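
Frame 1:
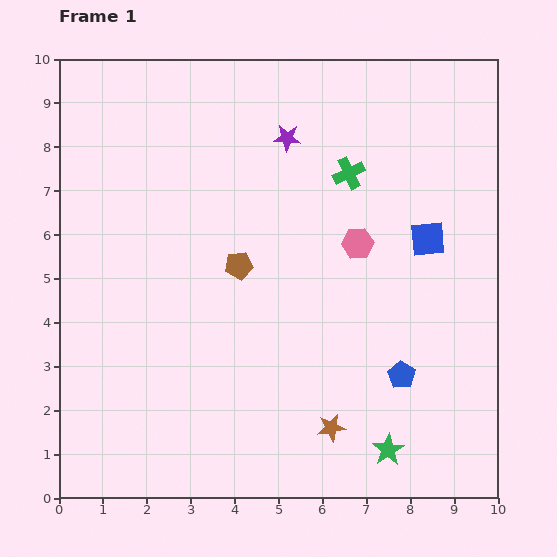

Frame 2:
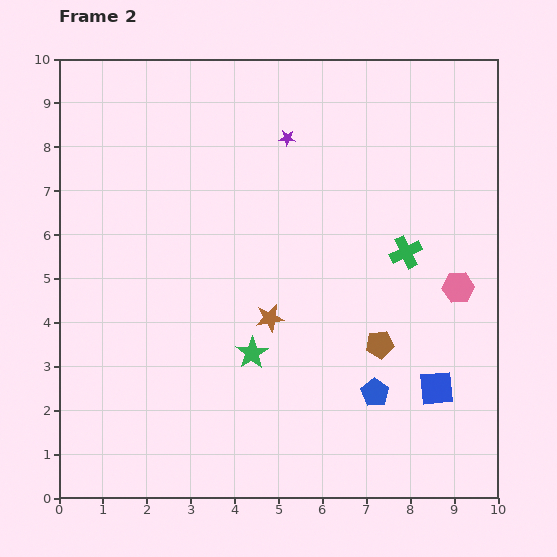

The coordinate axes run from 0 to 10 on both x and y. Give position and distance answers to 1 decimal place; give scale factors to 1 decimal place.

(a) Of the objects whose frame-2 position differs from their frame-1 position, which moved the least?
the blue pentagon

(moved 0.7)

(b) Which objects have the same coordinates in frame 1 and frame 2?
the purple star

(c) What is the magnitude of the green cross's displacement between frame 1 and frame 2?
2.2

The green cross moved from (6.6, 7.4) to (7.9, 5.6), a distance of √(1.3² + 1.8²) ≈ 2.2.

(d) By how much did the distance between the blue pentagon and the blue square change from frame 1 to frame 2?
-1.8

Distance in frame 1: 3.2. Distance in frame 2: 1.4.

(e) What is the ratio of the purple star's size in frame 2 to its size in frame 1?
0.6×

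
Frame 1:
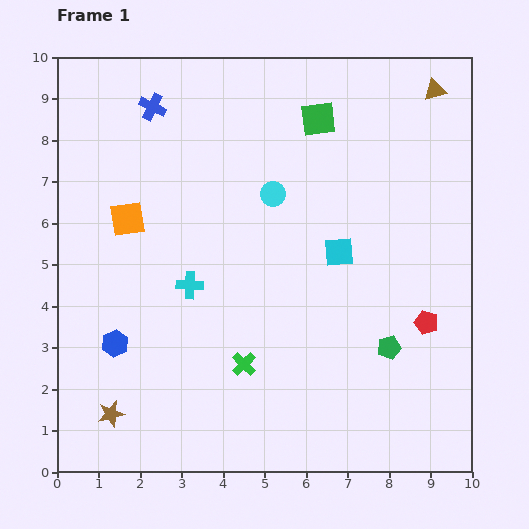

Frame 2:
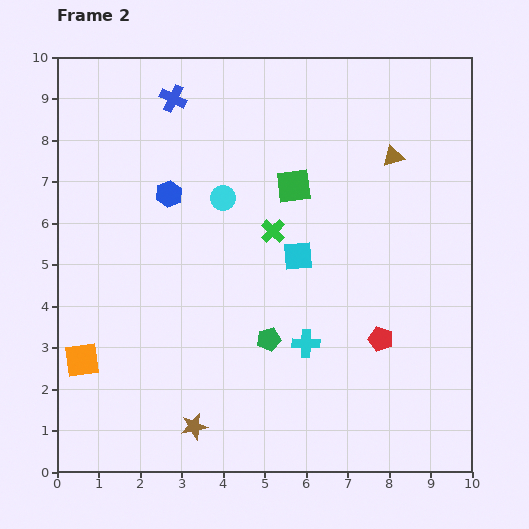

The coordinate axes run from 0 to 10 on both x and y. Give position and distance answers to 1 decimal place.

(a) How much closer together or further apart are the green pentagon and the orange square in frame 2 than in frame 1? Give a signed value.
-2.5

Distance in frame 1: 7.0. Distance in frame 2: 4.5.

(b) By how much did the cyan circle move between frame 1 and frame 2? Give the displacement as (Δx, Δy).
(-1.2, -0.1)

The cyan circle was at (5.2, 6.7) in frame 1 and (4.0, 6.6) in frame 2.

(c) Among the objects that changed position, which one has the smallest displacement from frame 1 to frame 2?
the blue cross

(moved 0.5)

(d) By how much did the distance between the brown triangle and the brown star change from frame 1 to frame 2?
-2.9

Distance in frame 1: 11.0. Distance in frame 2: 8.1.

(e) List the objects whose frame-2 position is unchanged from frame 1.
none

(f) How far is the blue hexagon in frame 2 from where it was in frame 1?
3.8

The blue hexagon moved from (1.4, 3.1) to (2.7, 6.7), a distance of √(1.3² + 3.6²) ≈ 3.8.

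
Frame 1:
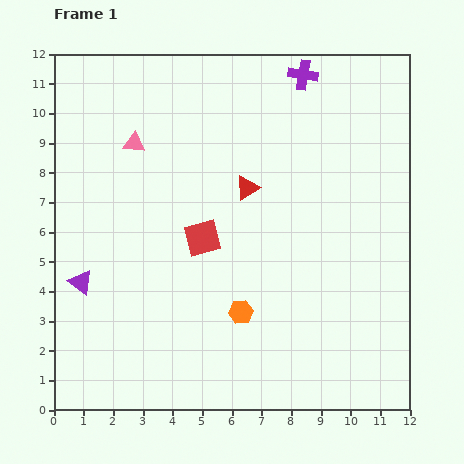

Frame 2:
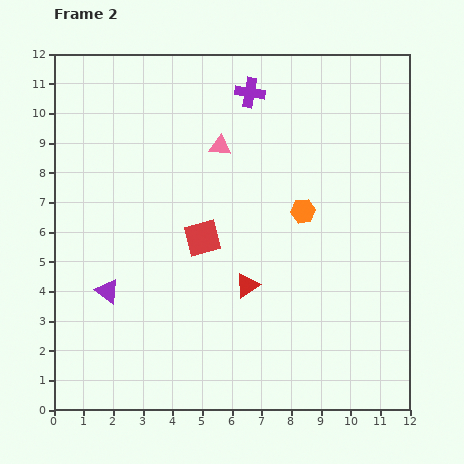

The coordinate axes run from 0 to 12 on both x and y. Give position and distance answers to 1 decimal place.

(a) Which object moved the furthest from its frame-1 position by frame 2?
the orange hexagon

(moved 4.0; next 3.3)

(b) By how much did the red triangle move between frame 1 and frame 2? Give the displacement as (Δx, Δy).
(0.0, -3.3)

The red triangle was at (6.5, 7.5) in frame 1 and (6.5, 4.2) in frame 2.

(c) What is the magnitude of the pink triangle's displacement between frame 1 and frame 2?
2.9

The pink triangle moved from (2.7, 9.0) to (5.6, 8.9), a distance of √(2.9² + 0.1²) ≈ 2.9.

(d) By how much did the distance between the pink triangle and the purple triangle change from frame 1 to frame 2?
+1.2

Distance in frame 1: 5.0. Distance in frame 2: 6.2.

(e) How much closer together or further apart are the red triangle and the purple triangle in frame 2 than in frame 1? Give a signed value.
-1.7

Distance in frame 1: 6.4. Distance in frame 2: 4.7.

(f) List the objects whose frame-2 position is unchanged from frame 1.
the red square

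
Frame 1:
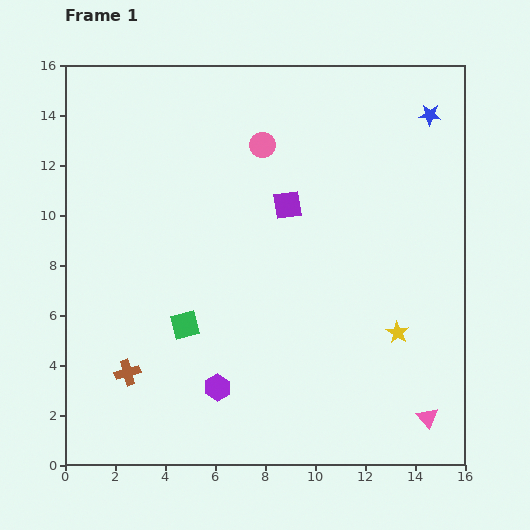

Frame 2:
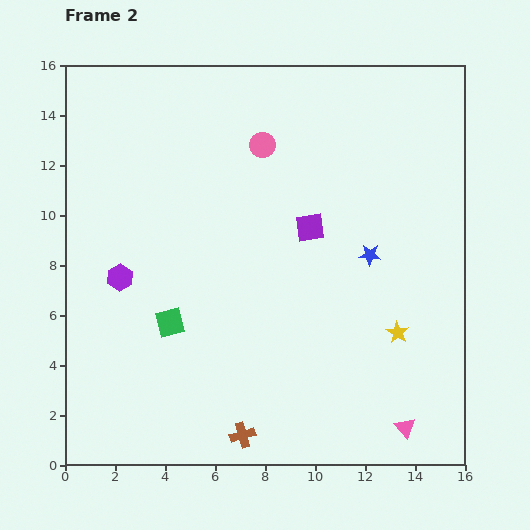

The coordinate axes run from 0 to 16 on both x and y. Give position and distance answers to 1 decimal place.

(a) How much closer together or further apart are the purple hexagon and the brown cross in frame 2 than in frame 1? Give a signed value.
+4.4

Distance in frame 1: 3.6. Distance in frame 2: 8.0.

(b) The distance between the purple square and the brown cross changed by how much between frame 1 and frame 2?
-0.6

Distance in frame 1: 9.3. Distance in frame 2: 8.7.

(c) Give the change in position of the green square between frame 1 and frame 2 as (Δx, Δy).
(-0.6, 0.1)

The green square was at (4.8, 5.6) in frame 1 and (4.2, 5.7) in frame 2.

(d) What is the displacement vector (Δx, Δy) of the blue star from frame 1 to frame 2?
(-2.4, -5.6)

The blue star was at (14.6, 14.0) in frame 1 and (12.2, 8.4) in frame 2.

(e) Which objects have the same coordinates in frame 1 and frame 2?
the pink circle, the yellow star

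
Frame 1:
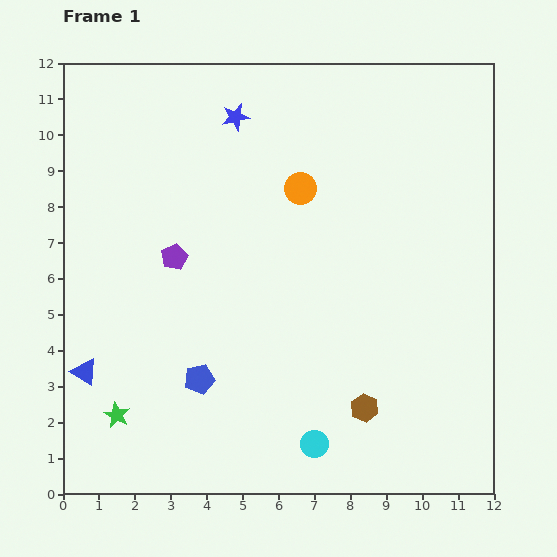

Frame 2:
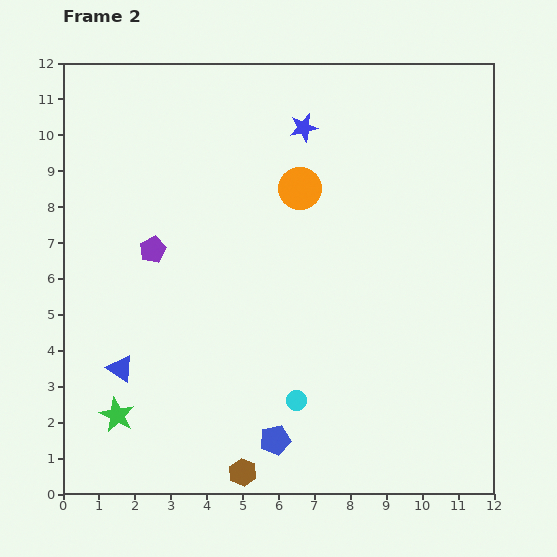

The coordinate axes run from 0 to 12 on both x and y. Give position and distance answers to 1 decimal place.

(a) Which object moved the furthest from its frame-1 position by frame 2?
the brown hexagon

(moved 3.8; next 2.7)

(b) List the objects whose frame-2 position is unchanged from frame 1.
the green star, the orange circle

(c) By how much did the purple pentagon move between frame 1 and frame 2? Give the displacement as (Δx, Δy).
(-0.6, 0.2)

The purple pentagon was at (3.1, 6.6) in frame 1 and (2.5, 6.8) in frame 2.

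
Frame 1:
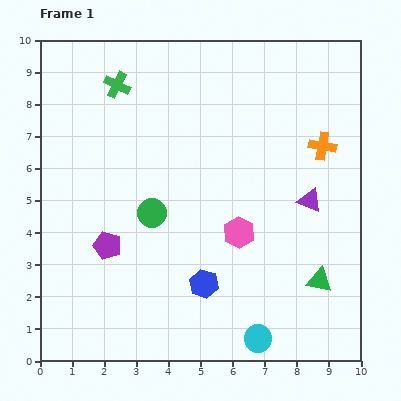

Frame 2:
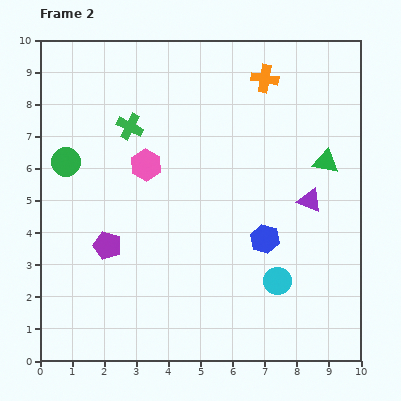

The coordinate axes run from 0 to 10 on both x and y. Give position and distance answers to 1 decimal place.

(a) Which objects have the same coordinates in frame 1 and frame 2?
the purple triangle, the purple pentagon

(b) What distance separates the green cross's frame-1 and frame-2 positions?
1.4

The green cross moved from (2.4, 8.6) to (2.8, 7.3), a distance of √(0.4² + 1.3²) ≈ 1.4.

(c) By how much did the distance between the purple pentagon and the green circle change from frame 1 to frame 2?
+1.2

Distance in frame 1: 1.7. Distance in frame 2: 2.9.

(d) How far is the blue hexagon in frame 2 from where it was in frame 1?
2.4

The blue hexagon moved from (5.1, 2.4) to (7.0, 3.8), a distance of √(1.9² + 1.4²) ≈ 2.4.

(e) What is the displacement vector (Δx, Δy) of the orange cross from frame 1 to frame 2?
(-1.8, 2.1)

The orange cross was at (8.8, 6.7) in frame 1 and (7.0, 8.8) in frame 2.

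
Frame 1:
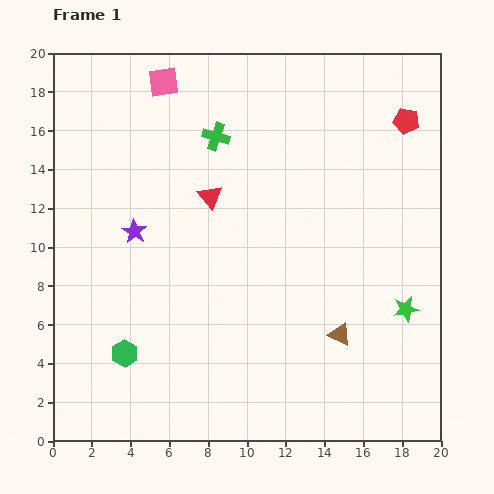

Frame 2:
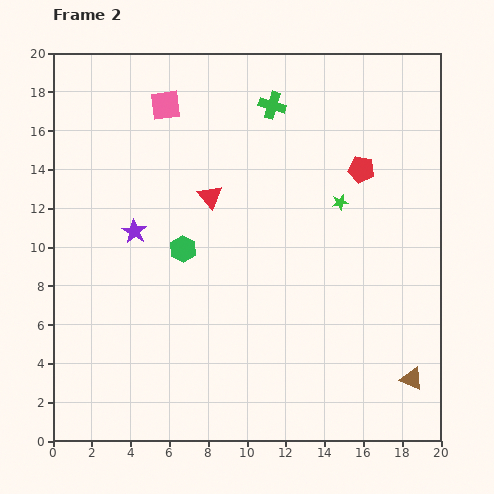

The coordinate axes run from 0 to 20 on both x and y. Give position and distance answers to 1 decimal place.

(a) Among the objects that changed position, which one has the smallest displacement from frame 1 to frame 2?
the pink square

(moved 1.2)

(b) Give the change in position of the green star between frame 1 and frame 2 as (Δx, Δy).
(-3.4, 5.5)

The green star was at (18.2, 6.8) in frame 1 and (14.8, 12.3) in frame 2.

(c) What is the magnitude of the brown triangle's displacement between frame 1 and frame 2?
4.4

The brown triangle moved from (14.8, 5.5) to (18.5, 3.2), a distance of √(3.7² + 2.3²) ≈ 4.4.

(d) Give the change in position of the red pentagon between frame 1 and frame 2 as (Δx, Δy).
(-2.3, -2.5)

The red pentagon was at (18.2, 16.5) in frame 1 and (15.9, 14.0) in frame 2.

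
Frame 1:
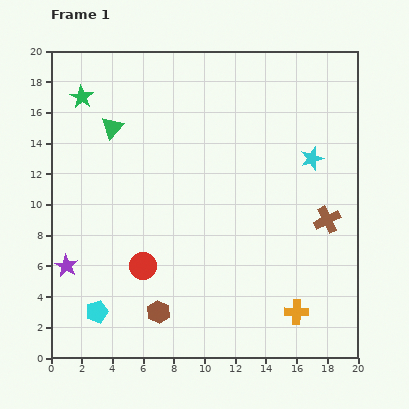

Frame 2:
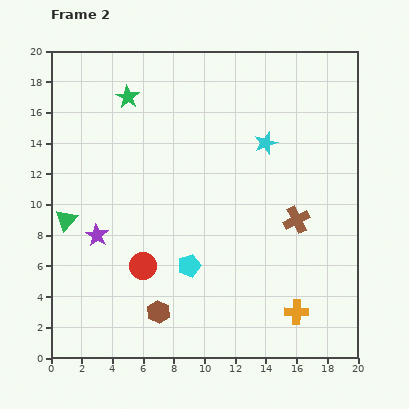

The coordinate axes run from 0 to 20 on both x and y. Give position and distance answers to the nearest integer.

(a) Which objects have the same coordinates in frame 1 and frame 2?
the orange cross, the brown hexagon, the red circle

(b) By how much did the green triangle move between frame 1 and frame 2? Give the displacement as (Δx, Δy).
(-3, -6)

The green triangle was at (4, 15) in frame 1 and (1, 9) in frame 2.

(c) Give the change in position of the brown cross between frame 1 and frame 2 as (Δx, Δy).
(-2, 0)

The brown cross was at (18, 9) in frame 1 and (16, 9) in frame 2.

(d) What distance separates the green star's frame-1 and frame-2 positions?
3

The green star moved from (2, 17) to (5, 17), a distance of √(3² + 0²) ≈ 3.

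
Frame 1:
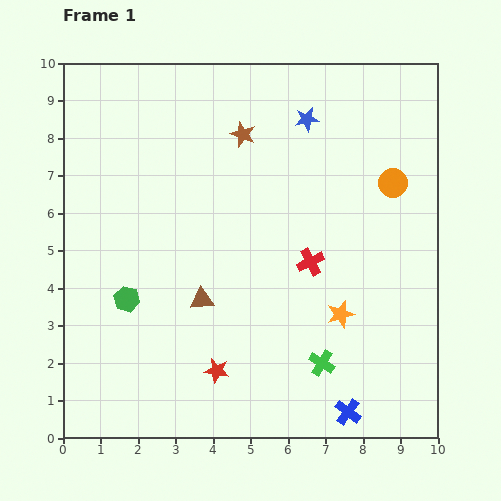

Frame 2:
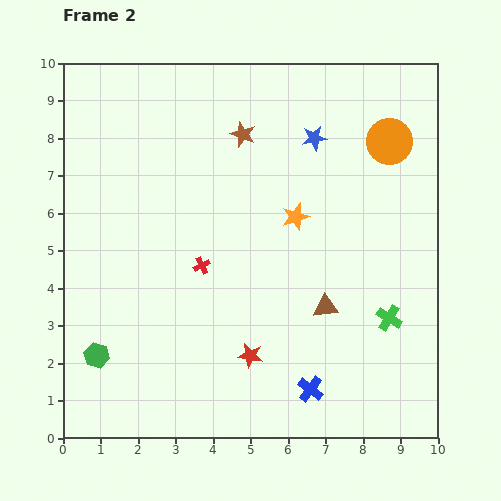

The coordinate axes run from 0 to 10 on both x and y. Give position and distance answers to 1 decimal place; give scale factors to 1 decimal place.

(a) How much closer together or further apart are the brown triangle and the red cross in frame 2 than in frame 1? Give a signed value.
+0.4

Distance in frame 1: 3.1. Distance in frame 2: 3.5.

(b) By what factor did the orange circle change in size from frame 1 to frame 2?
1.6×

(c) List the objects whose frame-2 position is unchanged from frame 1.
the brown star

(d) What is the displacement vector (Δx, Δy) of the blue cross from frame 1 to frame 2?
(-1.0, 0.6)

The blue cross was at (7.6, 0.7) in frame 1 and (6.6, 1.3) in frame 2.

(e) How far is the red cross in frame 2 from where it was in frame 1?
2.9

The red cross moved from (6.6, 4.7) to (3.7, 4.6), a distance of √(2.9² + 0.1²) ≈ 2.9.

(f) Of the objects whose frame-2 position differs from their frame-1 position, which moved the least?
the blue star

(moved 0.5)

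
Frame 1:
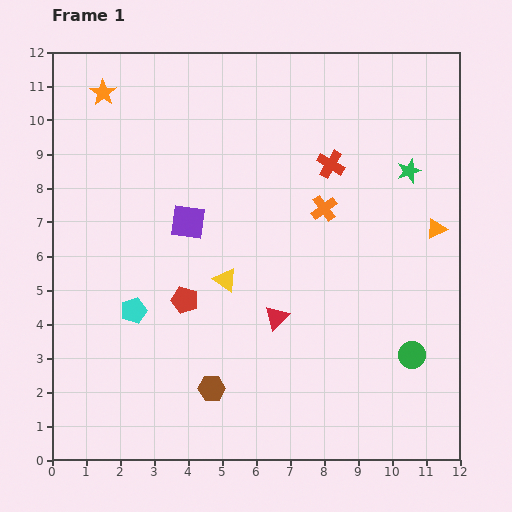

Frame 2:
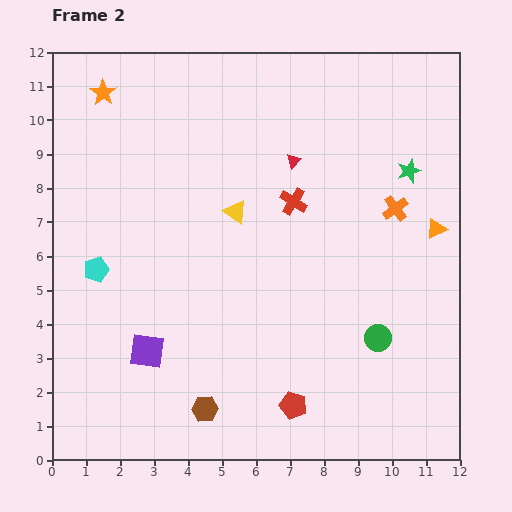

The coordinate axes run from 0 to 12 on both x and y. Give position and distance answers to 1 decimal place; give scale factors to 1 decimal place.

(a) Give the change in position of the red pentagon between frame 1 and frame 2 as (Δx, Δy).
(3.2, -3.1)

The red pentagon was at (3.9, 4.7) in frame 1 and (7.1, 1.6) in frame 2.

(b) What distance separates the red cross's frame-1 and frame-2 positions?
1.6

The red cross moved from (8.2, 8.7) to (7.1, 7.6), a distance of √(1.1² + 1.1²) ≈ 1.6.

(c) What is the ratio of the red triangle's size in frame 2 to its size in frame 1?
0.6×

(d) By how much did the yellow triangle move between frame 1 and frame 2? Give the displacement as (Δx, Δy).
(0.3, 2.0)

The yellow triangle was at (5.1, 5.3) in frame 1 and (5.4, 7.3) in frame 2.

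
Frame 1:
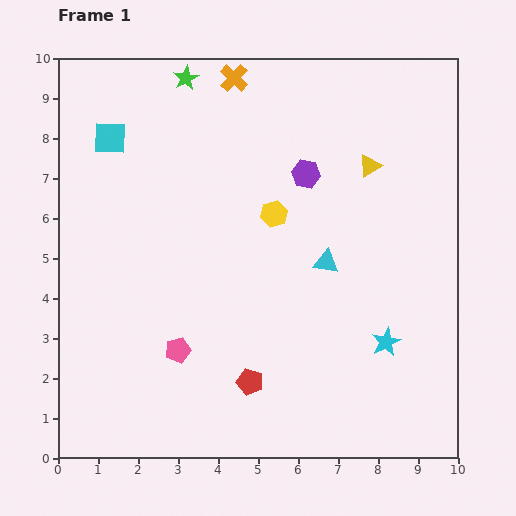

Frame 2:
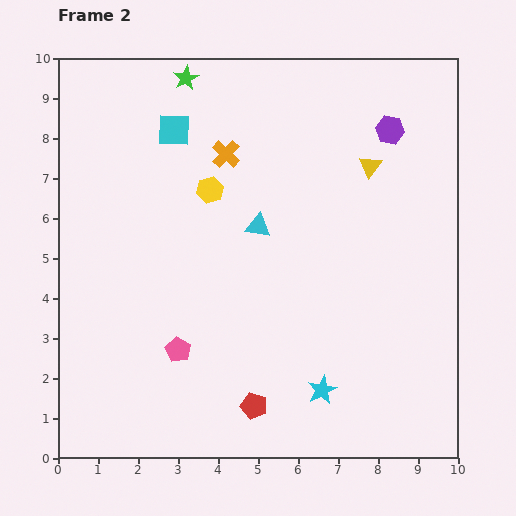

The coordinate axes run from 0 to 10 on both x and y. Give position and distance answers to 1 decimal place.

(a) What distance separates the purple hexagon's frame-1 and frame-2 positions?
2.4

The purple hexagon moved from (6.2, 7.1) to (8.3, 8.2), a distance of √(2.1² + 1.1²) ≈ 2.4.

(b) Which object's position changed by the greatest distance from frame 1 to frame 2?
the purple hexagon

(moved 2.4; next 2.0)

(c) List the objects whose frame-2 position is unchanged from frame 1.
the pink pentagon, the green star, the yellow triangle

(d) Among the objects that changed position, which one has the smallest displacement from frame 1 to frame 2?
the red pentagon

(moved 0.6)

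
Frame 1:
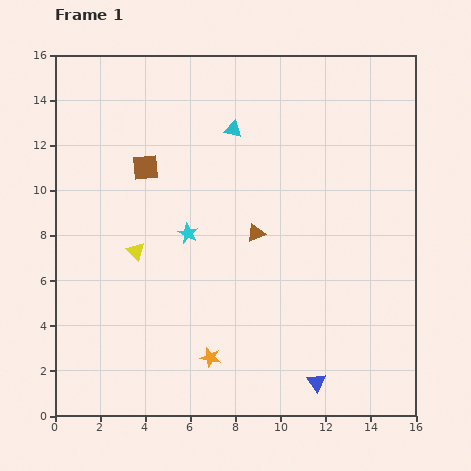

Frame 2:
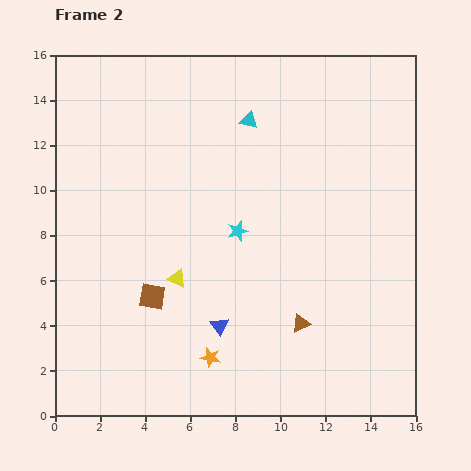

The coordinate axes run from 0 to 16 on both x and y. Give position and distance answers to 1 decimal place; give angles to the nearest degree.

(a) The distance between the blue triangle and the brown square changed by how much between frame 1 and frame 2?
-8.9

Distance in frame 1: 12.2. Distance in frame 2: 3.3.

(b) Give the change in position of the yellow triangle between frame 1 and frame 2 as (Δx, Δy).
(1.8, -1.2)

The yellow triangle was at (3.6, 7.3) in frame 1 and (5.4, 6.1) in frame 2.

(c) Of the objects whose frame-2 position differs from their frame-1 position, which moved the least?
the cyan triangle

(moved 0.8)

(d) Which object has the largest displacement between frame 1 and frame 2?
the brown square

(moved 5.7; next 5.0)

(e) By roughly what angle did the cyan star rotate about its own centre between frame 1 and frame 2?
28° clockwise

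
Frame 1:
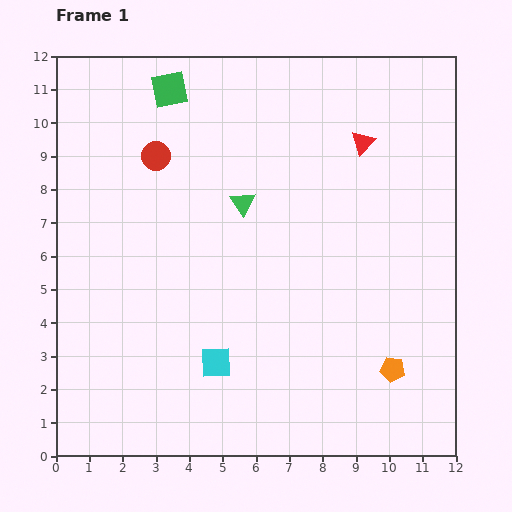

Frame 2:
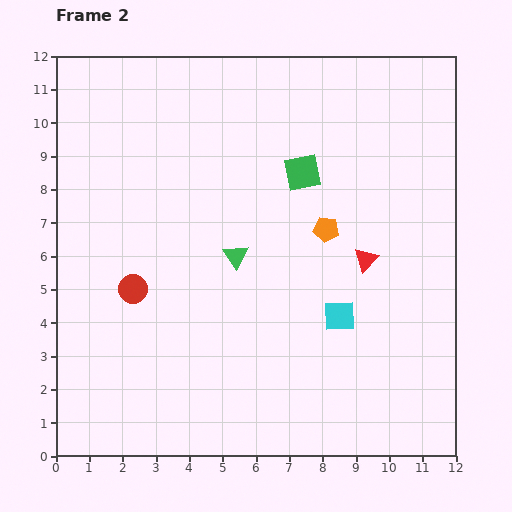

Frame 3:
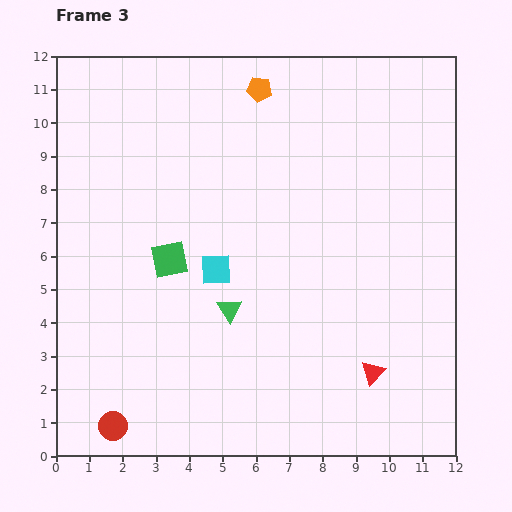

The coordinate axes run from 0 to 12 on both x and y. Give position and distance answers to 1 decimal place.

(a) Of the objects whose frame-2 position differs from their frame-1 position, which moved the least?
the green triangle

(moved 1.6)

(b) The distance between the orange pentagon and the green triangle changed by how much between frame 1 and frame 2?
-3.9

Distance in frame 1: 6.7. Distance in frame 2: 2.8.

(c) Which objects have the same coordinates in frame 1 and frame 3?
none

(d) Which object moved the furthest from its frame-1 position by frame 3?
the orange pentagon

(moved 9.3; next 8.2)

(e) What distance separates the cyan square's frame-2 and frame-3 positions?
4.0

The cyan square moved from (8.5, 4.2) to (4.8, 5.6), a distance of √(3.7² + 1.4²) ≈ 4.0.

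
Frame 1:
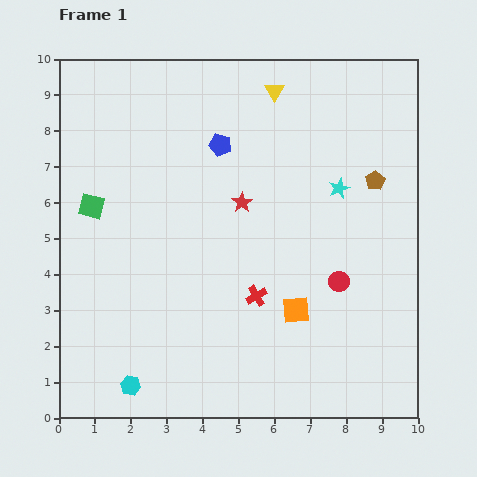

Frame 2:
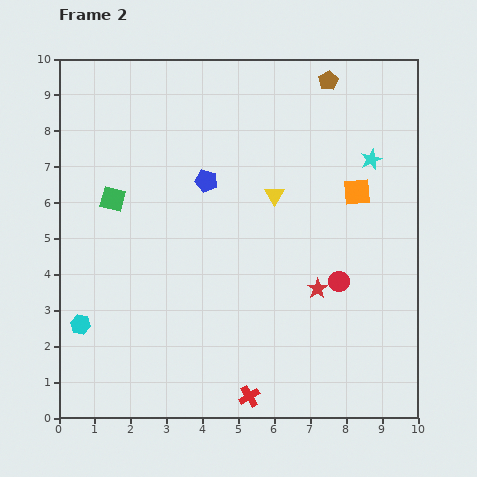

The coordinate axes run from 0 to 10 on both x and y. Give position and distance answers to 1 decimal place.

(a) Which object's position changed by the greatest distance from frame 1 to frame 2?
the orange square

(moved 3.7; next 3.2)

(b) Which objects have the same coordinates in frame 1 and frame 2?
the red circle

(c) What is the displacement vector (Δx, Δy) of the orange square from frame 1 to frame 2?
(1.7, 3.3)

The orange square was at (6.6, 3.0) in frame 1 and (8.3, 6.3) in frame 2.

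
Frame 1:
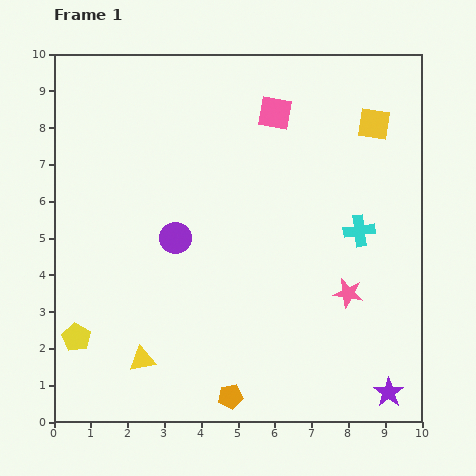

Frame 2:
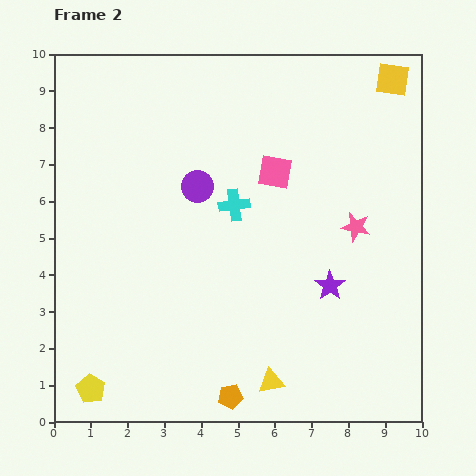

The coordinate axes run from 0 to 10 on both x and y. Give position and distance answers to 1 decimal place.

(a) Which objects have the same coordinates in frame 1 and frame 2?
the orange pentagon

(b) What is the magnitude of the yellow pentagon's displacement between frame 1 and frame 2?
1.5

The yellow pentagon moved from (0.6, 2.3) to (1.0, 0.9), a distance of √(0.4² + 1.4²) ≈ 1.5.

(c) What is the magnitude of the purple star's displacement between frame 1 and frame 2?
3.3

The purple star moved from (9.1, 0.8) to (7.5, 3.7), a distance of √(1.6² + 2.9²) ≈ 3.3.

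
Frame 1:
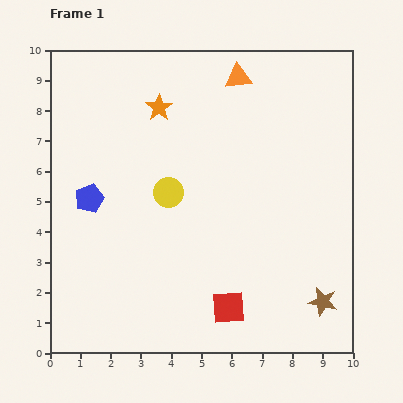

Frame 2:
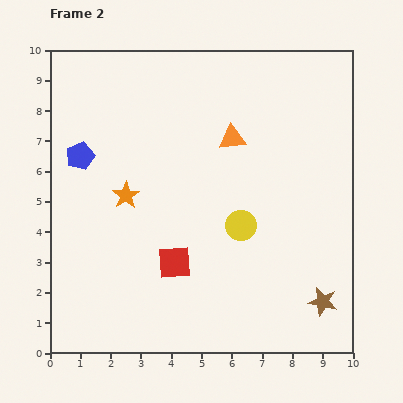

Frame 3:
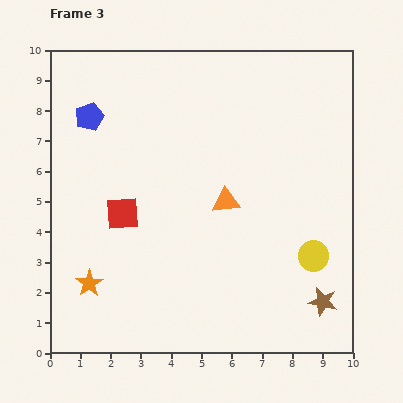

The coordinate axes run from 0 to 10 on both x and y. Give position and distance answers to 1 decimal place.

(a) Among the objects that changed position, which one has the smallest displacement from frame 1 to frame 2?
the blue pentagon

(moved 1.4)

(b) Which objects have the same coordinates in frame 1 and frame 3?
the brown star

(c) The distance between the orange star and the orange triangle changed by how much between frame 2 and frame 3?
+1.2

Distance in frame 2: 4.0. Distance in frame 3: 5.2.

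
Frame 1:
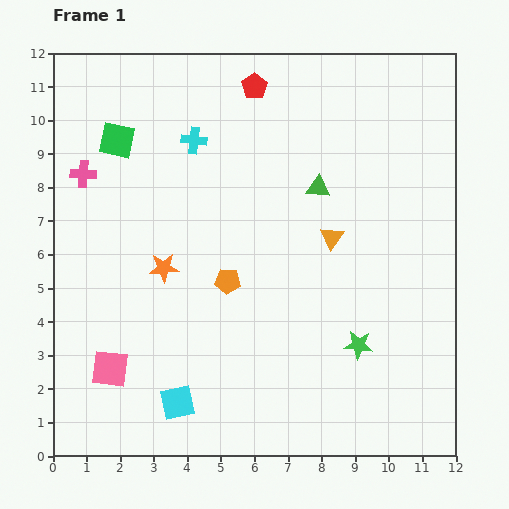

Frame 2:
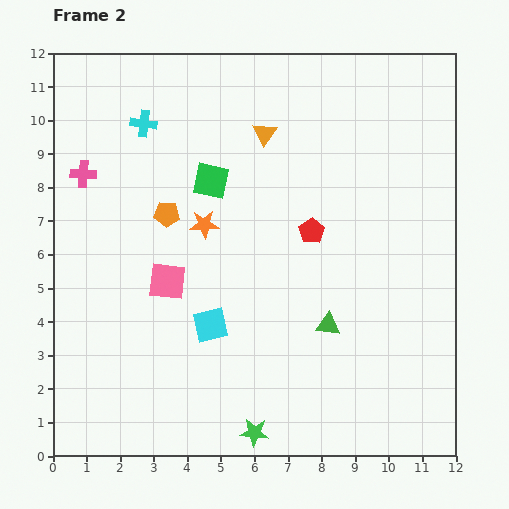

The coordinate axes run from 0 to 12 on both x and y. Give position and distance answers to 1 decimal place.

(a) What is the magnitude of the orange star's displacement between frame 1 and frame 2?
1.8

The orange star moved from (3.3, 5.6) to (4.5, 6.9), a distance of √(1.2² + 1.3²) ≈ 1.8.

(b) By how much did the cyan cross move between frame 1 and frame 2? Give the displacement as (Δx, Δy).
(-1.5, 0.5)

The cyan cross was at (4.2, 9.4) in frame 1 and (2.7, 9.9) in frame 2.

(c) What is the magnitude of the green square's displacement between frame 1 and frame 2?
3.0

The green square moved from (1.9, 9.4) to (4.7, 8.2), a distance of √(2.8² + 1.2²) ≈ 3.0.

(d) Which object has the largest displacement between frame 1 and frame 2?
the red pentagon

(moved 4.6; next 4.1)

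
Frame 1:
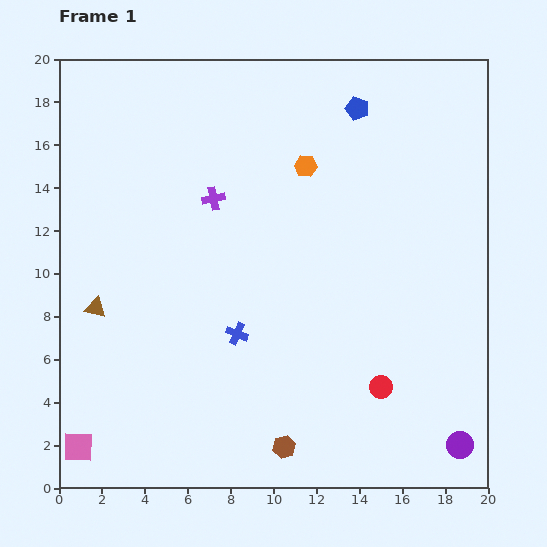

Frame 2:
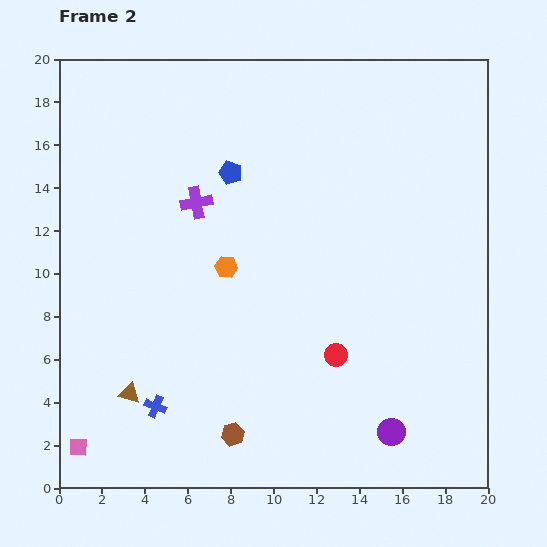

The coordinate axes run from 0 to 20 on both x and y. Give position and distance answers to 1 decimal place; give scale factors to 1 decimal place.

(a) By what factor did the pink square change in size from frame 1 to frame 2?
0.6×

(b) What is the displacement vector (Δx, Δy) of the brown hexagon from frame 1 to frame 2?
(-2.4, 0.6)

The brown hexagon was at (10.5, 1.9) in frame 1 and (8.1, 2.5) in frame 2.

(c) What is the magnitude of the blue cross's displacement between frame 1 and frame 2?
5.1

The blue cross moved from (8.3, 7.2) to (4.5, 3.8), a distance of √(3.8² + 3.4²) ≈ 5.1.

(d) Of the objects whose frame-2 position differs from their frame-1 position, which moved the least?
the purple cross

(moved 0.8)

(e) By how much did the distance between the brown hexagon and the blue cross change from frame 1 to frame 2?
-1.9

Distance in frame 1: 5.7. Distance in frame 2: 3.8.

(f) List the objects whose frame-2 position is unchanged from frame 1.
the pink square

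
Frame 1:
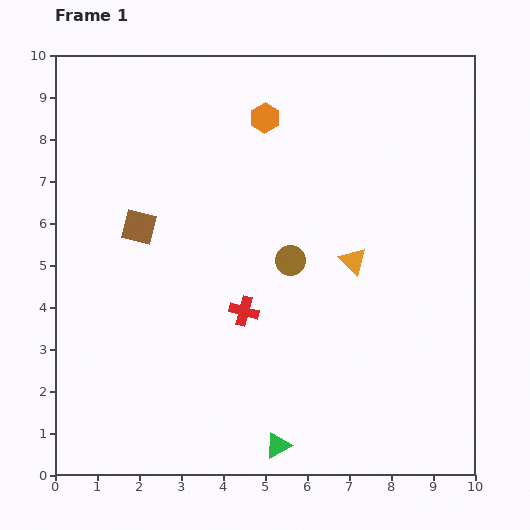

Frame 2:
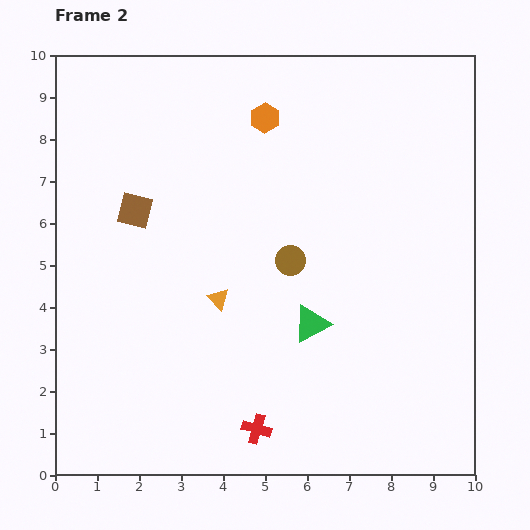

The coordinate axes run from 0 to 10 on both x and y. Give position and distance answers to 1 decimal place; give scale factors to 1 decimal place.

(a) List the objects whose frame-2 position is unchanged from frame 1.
the orange hexagon, the brown circle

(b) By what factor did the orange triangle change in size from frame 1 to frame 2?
0.8×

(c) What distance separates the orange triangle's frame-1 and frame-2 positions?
3.3

The orange triangle moved from (7.1, 5.1) to (3.9, 4.2), a distance of √(3.2² + 0.9²) ≈ 3.3.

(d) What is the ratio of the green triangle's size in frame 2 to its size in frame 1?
1.4×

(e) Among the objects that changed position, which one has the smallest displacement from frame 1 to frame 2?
the brown square

(moved 0.4)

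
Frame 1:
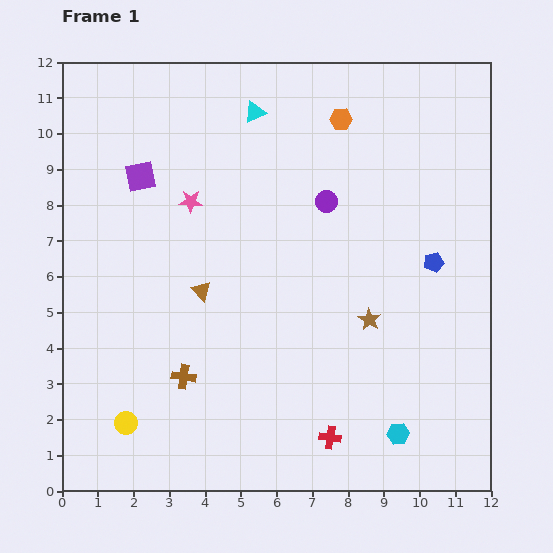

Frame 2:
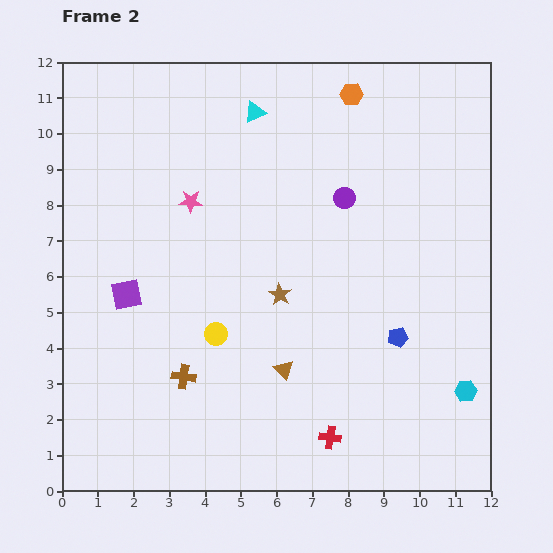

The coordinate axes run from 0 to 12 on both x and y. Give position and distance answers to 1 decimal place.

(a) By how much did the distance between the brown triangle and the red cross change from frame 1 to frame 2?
-3.2

Distance in frame 1: 5.5. Distance in frame 2: 2.3.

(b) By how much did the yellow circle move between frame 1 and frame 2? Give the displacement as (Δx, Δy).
(2.5, 2.5)

The yellow circle was at (1.8, 1.9) in frame 1 and (4.3, 4.4) in frame 2.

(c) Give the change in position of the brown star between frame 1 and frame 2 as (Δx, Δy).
(-2.5, 0.7)

The brown star was at (8.6, 4.8) in frame 1 and (6.1, 5.5) in frame 2.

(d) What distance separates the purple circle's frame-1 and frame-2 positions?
0.5

The purple circle moved from (7.4, 8.1) to (7.9, 8.2), a distance of √(0.5² + 0.1²) ≈ 0.5.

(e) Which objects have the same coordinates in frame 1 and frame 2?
the red cross, the brown cross, the pink star, the cyan triangle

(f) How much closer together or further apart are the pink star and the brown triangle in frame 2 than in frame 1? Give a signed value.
+2.9

Distance in frame 1: 2.5. Distance in frame 2: 5.4.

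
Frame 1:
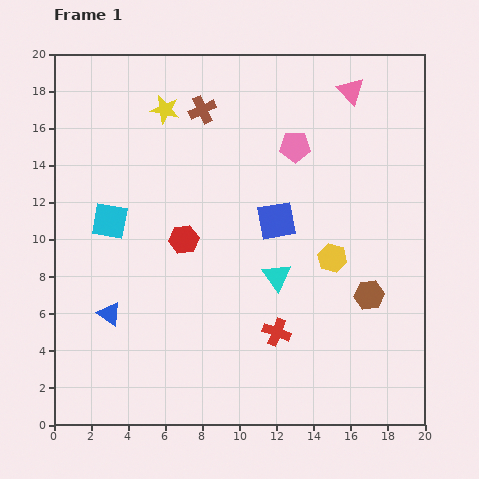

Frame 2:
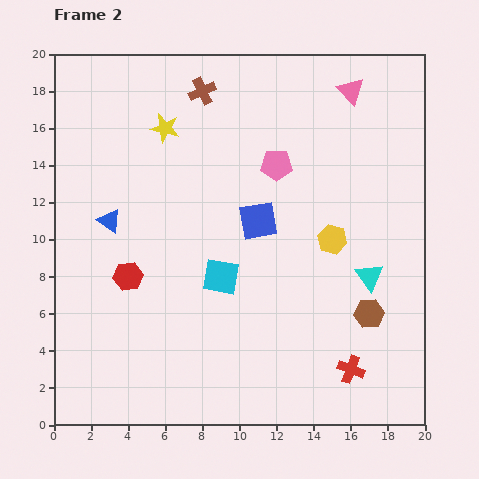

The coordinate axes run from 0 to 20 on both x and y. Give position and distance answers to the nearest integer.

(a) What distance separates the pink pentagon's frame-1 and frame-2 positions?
1

The pink pentagon moved from (13, 15) to (12, 14), a distance of √(1² + 1²) ≈ 1.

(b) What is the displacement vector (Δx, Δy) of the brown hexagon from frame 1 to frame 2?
(0, -1)

The brown hexagon was at (17, 7) in frame 1 and (17, 6) in frame 2.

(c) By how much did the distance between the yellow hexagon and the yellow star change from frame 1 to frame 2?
-1

Distance in frame 1: 12. Distance in frame 2: 11.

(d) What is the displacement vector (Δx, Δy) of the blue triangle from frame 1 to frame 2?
(0, 5)

The blue triangle was at (3, 6) in frame 1 and (3, 11) in frame 2.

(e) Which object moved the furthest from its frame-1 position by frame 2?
the cyan square

(moved 7; next 5)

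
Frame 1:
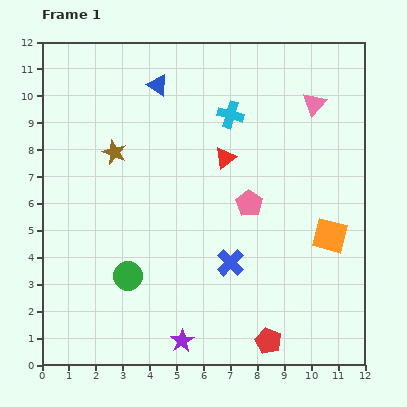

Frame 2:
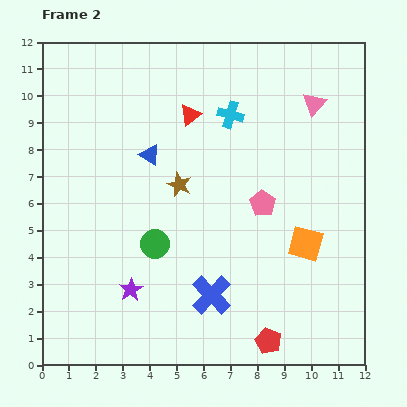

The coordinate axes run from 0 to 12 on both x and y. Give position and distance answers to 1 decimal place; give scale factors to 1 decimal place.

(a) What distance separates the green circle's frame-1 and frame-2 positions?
1.6

The green circle moved from (3.2, 3.3) to (4.2, 4.5), a distance of √(1.0² + 1.2²) ≈ 1.6.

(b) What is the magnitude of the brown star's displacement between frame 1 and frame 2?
2.7

The brown star moved from (2.7, 7.9) to (5.1, 6.7), a distance of √(2.4² + 1.2²) ≈ 2.7.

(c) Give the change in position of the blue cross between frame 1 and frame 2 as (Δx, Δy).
(-0.7, -1.2)

The blue cross was at (7.0, 3.8) in frame 1 and (6.3, 2.6) in frame 2.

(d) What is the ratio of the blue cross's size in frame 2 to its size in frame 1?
1.4×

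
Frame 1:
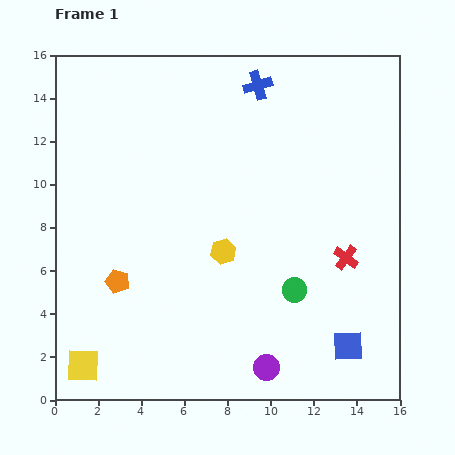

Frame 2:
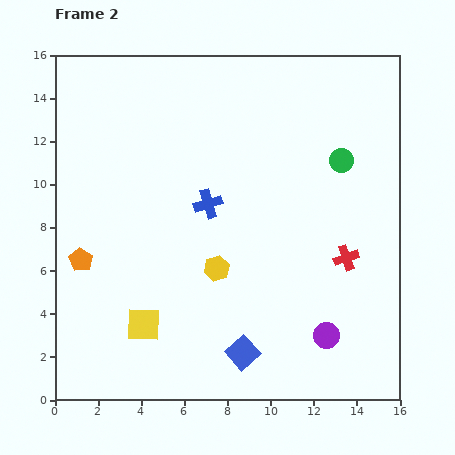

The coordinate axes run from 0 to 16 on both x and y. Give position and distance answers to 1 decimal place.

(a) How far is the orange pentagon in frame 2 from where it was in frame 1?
2.0

The orange pentagon moved from (2.9, 5.5) to (1.2, 6.5), a distance of √(1.7² + 1.0²) ≈ 2.0.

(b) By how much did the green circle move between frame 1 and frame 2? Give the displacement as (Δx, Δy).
(2.2, 6.0)

The green circle was at (11.1, 5.1) in frame 1 and (13.3, 11.1) in frame 2.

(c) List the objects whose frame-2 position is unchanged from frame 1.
the red cross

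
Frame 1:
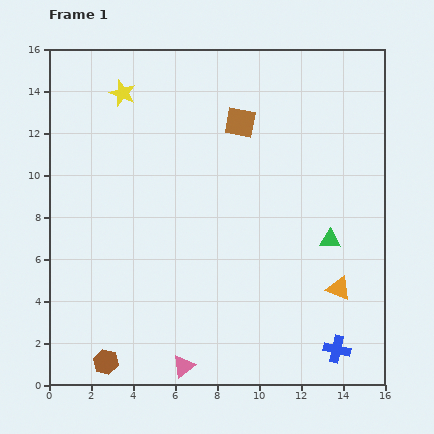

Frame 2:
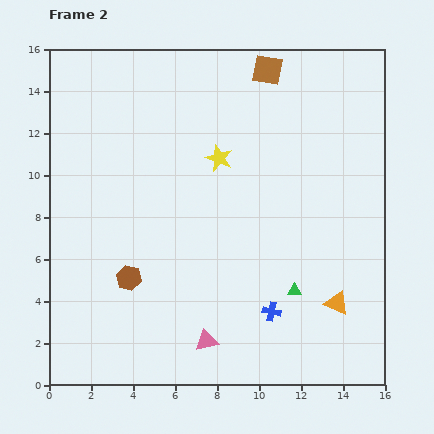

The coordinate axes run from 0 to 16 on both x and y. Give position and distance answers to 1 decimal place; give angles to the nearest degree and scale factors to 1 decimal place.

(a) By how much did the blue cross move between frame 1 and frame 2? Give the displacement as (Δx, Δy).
(-3.1, 1.8)

The blue cross was at (13.7, 1.7) in frame 1 and (10.6, 3.5) in frame 2.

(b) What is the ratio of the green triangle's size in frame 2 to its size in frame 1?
0.6×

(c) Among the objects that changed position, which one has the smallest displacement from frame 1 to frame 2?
the orange triangle

(moved 0.7)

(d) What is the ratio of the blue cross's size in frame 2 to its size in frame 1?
0.7×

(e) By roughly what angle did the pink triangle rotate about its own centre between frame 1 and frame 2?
23° clockwise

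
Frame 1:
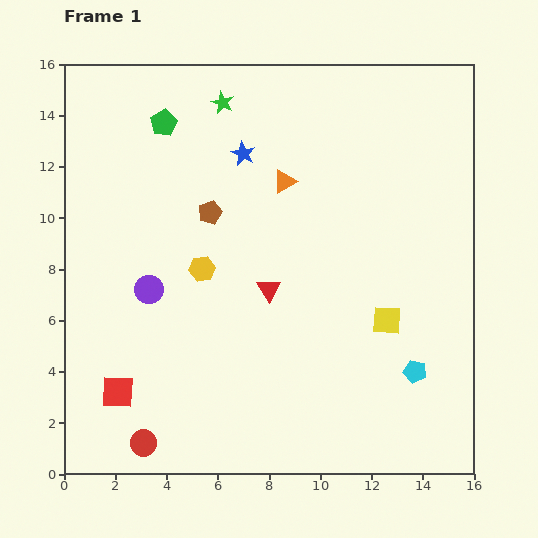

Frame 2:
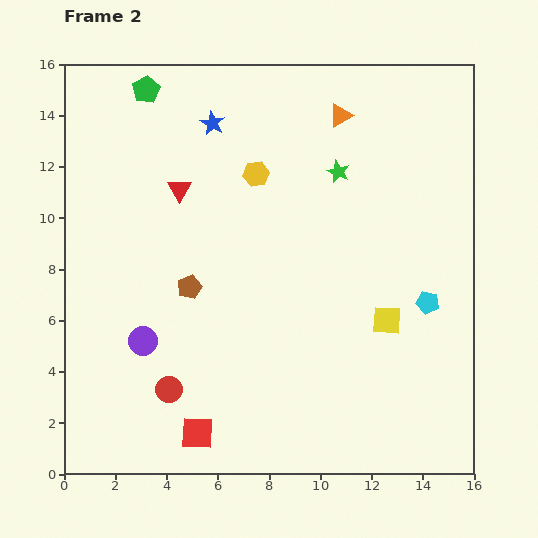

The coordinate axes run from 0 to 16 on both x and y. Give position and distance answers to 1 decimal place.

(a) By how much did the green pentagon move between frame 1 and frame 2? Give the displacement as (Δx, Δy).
(-0.7, 1.3)

The green pentagon was at (3.9, 13.7) in frame 1 and (3.2, 15.0) in frame 2.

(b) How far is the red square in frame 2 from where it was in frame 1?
3.5

The red square moved from (2.1, 3.2) to (5.2, 1.6), a distance of √(3.1² + 1.6²) ≈ 3.5.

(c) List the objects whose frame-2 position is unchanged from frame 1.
the yellow square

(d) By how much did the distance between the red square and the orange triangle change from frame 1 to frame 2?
+3.1

Distance in frame 1: 10.5. Distance in frame 2: 13.6.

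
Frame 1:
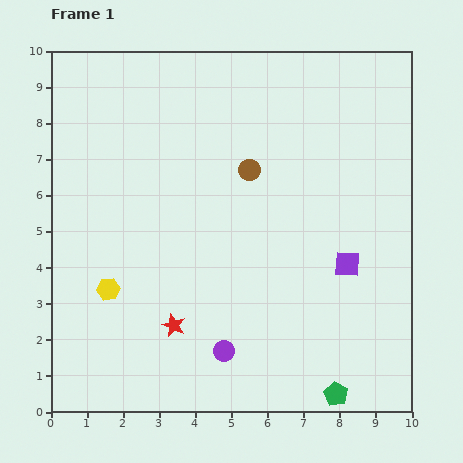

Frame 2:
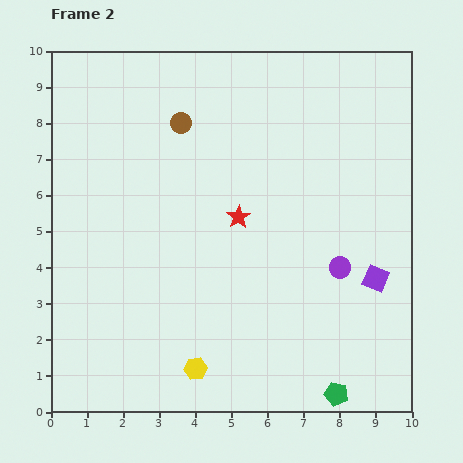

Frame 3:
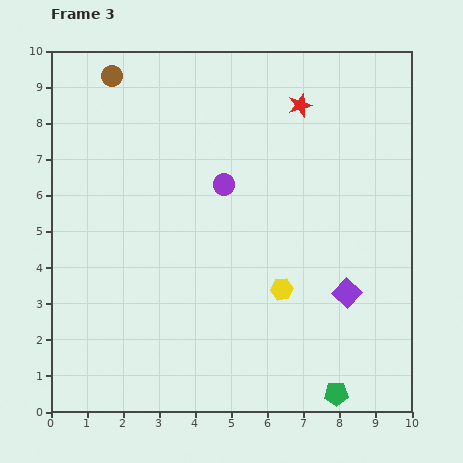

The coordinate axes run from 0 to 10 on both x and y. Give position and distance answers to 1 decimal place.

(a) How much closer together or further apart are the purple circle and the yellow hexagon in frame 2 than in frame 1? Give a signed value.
+1.3

Distance in frame 1: 3.6. Distance in frame 2: 4.9.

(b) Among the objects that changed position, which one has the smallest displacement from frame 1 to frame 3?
the purple square

(moved 0.8)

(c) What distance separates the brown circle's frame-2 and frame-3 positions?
2.3

The brown circle moved from (3.6, 8.0) to (1.7, 9.3), a distance of √(1.9² + 1.3²) ≈ 2.3.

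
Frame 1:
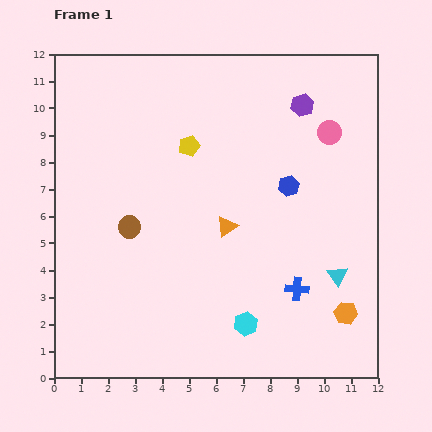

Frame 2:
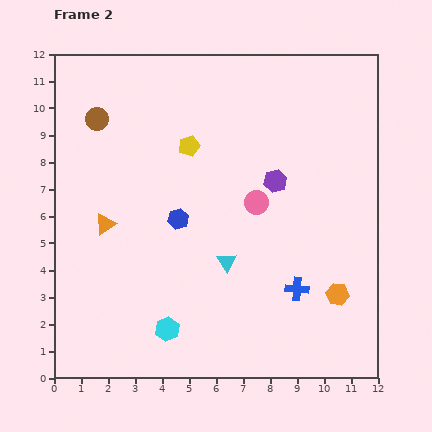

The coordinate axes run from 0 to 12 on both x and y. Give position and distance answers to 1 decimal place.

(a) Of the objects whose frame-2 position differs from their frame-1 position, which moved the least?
the orange hexagon

(moved 0.8)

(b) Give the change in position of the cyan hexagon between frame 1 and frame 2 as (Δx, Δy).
(-2.9, -0.2)

The cyan hexagon was at (7.1, 2.0) in frame 1 and (4.2, 1.8) in frame 2.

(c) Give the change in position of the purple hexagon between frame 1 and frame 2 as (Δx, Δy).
(-1.0, -2.8)

The purple hexagon was at (9.2, 10.1) in frame 1 and (8.2, 7.3) in frame 2.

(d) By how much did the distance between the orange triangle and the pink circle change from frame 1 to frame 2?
+0.5

Distance in frame 1: 5.2. Distance in frame 2: 5.7.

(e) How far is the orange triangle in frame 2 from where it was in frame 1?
4.5

The orange triangle moved from (6.4, 5.6) to (1.9, 5.7), a distance of √(4.5² + 0.1²) ≈ 4.5.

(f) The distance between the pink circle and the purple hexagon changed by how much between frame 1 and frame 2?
-0.3

Distance in frame 1: 1.4. Distance in frame 2: 1.1.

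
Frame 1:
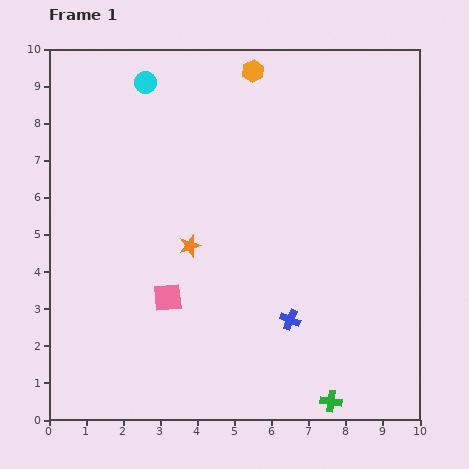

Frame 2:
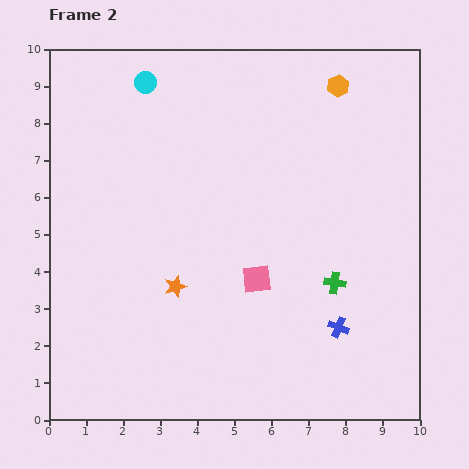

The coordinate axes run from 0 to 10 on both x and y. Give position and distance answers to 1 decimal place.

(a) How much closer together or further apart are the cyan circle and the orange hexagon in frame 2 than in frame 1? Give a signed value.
+2.3

Distance in frame 1: 2.9. Distance in frame 2: 5.2.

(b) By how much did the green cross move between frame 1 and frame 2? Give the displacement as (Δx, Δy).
(0.1, 3.2)

The green cross was at (7.6, 0.5) in frame 1 and (7.7, 3.7) in frame 2.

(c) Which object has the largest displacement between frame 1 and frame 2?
the green cross

(moved 3.2; next 2.5)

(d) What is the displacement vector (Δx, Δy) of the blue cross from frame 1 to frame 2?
(1.3, -0.2)

The blue cross was at (6.5, 2.7) in frame 1 and (7.8, 2.5) in frame 2.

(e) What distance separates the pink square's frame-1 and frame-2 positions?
2.5

The pink square moved from (3.2, 3.3) to (5.6, 3.8), a distance of √(2.4² + 0.5²) ≈ 2.5.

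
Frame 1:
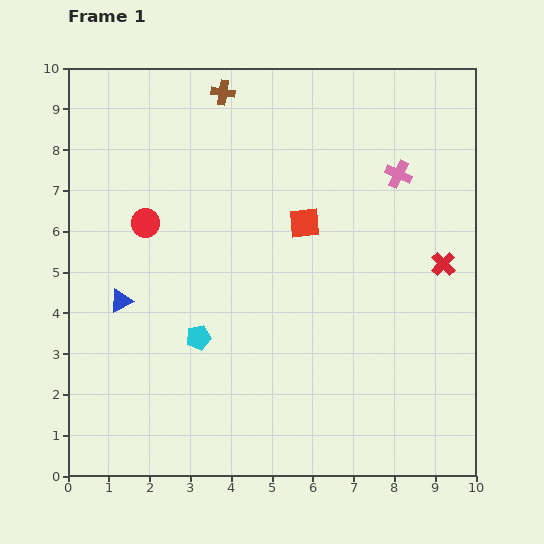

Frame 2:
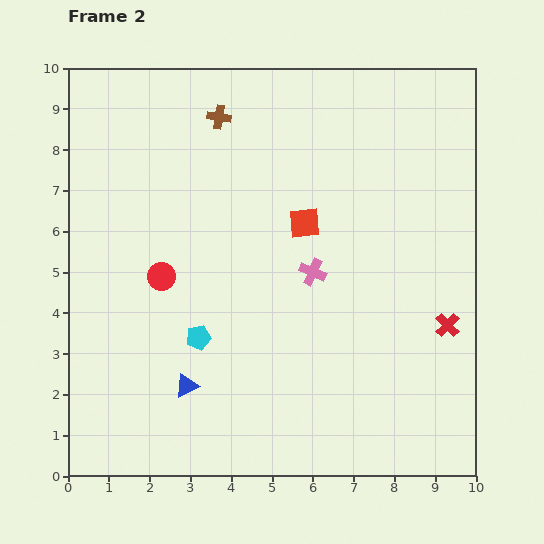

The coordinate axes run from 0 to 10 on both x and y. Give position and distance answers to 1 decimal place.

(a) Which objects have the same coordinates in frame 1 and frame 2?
the cyan pentagon, the red square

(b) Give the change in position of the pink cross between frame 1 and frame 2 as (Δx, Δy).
(-2.1, -2.4)

The pink cross was at (8.1, 7.4) in frame 1 and (6.0, 5.0) in frame 2.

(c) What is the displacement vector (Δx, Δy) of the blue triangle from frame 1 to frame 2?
(1.6, -2.1)

The blue triangle was at (1.3, 4.3) in frame 1 and (2.9, 2.2) in frame 2.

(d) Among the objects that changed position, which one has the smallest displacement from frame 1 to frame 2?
the brown cross

(moved 0.6)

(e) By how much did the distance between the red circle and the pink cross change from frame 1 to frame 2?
-2.6

Distance in frame 1: 6.3. Distance in frame 2: 3.7.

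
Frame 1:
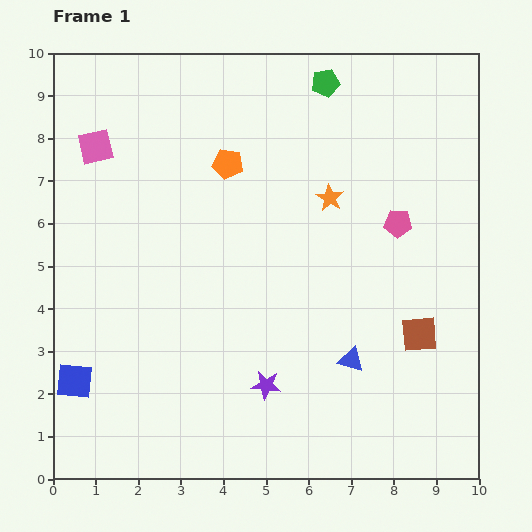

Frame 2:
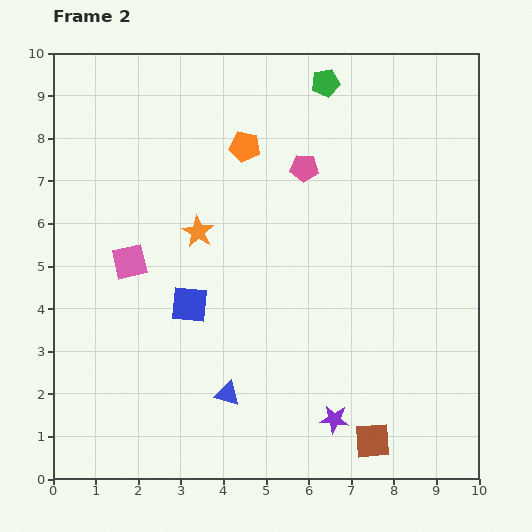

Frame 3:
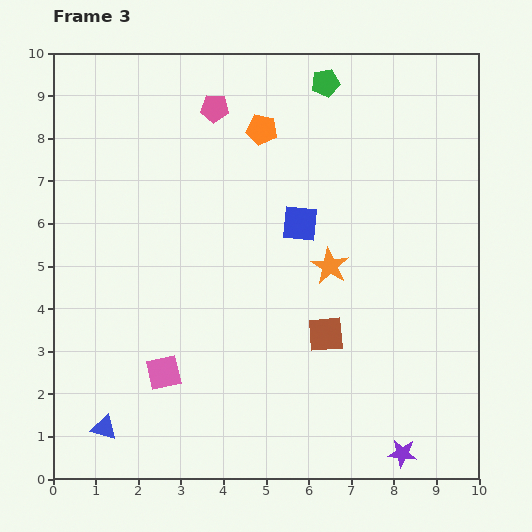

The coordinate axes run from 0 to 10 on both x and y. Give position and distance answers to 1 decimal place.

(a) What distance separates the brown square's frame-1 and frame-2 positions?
2.7

The brown square moved from (8.6, 3.4) to (7.5, 0.9), a distance of √(1.1² + 2.5²) ≈ 2.7.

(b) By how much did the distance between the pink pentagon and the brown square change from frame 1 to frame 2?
+4.0

Distance in frame 1: 2.6. Distance in frame 2: 6.6.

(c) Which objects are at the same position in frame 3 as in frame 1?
the green pentagon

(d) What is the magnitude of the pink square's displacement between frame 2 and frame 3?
2.7

The pink square moved from (1.8, 5.1) to (2.6, 2.5), a distance of √(0.8² + 2.6²) ≈ 2.7.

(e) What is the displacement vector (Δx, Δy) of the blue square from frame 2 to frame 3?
(2.6, 1.9)

The blue square was at (3.2, 4.1) in frame 2 and (5.8, 6.0) in frame 3.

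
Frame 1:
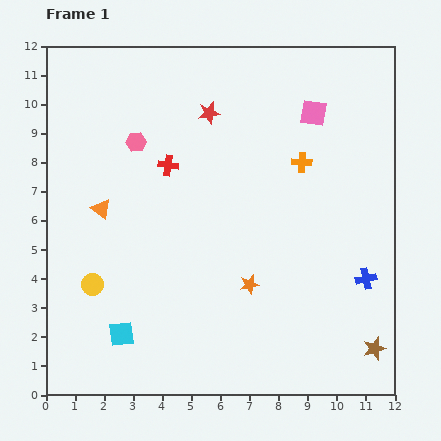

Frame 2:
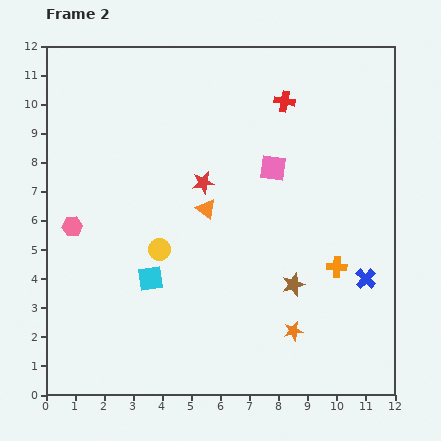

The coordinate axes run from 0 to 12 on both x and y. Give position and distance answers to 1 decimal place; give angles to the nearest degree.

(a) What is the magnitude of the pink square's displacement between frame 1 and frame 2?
2.4

The pink square moved from (9.2, 9.7) to (7.8, 7.8), a distance of √(1.4² + 1.9²) ≈ 2.4.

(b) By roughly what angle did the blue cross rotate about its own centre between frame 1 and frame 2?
34° counter-clockwise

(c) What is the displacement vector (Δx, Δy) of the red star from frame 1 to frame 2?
(-0.2, -2.4)

The red star was at (5.6, 9.7) in frame 1 and (5.4, 7.3) in frame 2.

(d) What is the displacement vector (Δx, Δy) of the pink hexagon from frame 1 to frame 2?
(-2.2, -2.9)

The pink hexagon was at (3.1, 8.7) in frame 1 and (0.9, 5.8) in frame 2.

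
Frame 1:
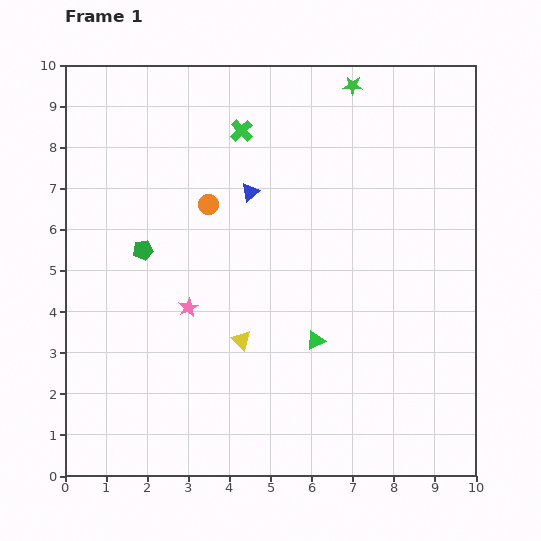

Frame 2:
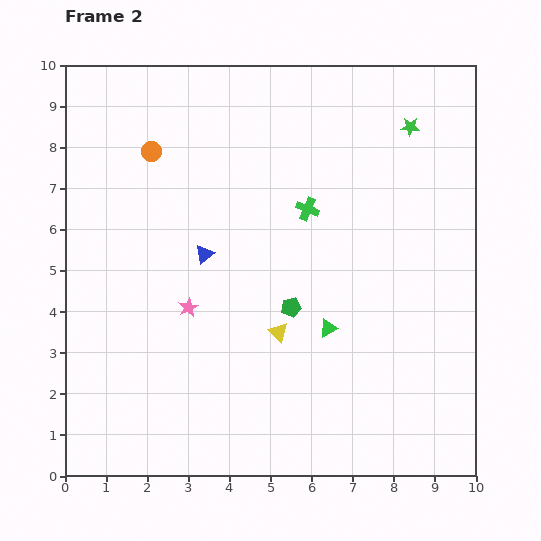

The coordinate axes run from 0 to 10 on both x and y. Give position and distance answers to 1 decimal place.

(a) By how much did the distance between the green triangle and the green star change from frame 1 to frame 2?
-1.0

Distance in frame 1: 6.3. Distance in frame 2: 5.3.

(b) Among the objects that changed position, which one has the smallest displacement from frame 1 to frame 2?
the green triangle

(moved 0.4)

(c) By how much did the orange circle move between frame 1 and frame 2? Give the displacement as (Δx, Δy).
(-1.4, 1.3)

The orange circle was at (3.5, 6.6) in frame 1 and (2.1, 7.9) in frame 2.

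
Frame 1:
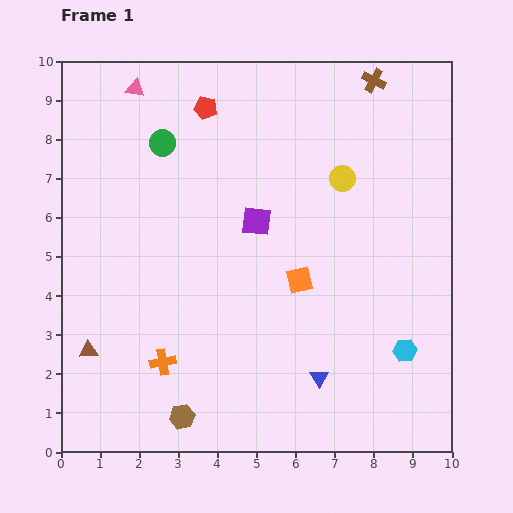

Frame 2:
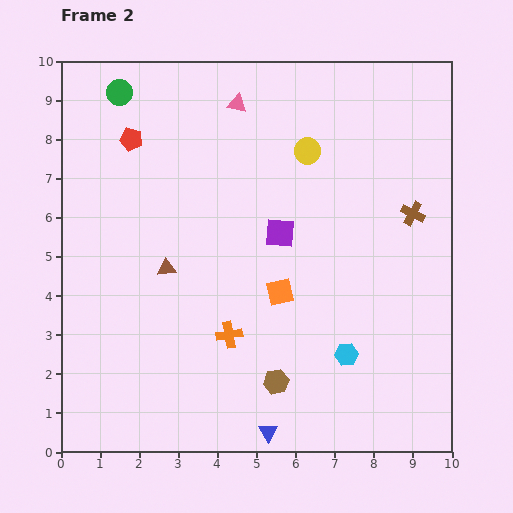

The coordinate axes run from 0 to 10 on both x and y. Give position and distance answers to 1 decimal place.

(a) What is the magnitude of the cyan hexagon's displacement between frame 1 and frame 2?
1.5

The cyan hexagon moved from (8.8, 2.6) to (7.3, 2.5), a distance of √(1.5² + 0.1²) ≈ 1.5.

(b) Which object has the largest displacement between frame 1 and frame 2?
the brown cross

(moved 3.5; next 2.9)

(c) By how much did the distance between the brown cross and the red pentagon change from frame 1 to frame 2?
+3.0

Distance in frame 1: 4.4. Distance in frame 2: 7.4.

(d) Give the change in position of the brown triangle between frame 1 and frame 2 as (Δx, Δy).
(2.0, 2.1)

The brown triangle was at (0.7, 2.6) in frame 1 and (2.7, 4.7) in frame 2.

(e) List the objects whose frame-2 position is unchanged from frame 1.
none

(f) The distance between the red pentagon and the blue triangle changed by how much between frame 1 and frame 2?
+0.8

Distance in frame 1: 7.5. Distance in frame 2: 8.3.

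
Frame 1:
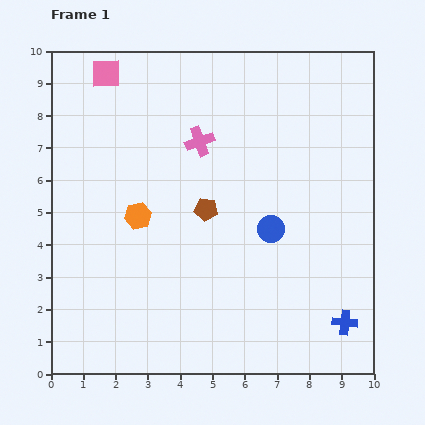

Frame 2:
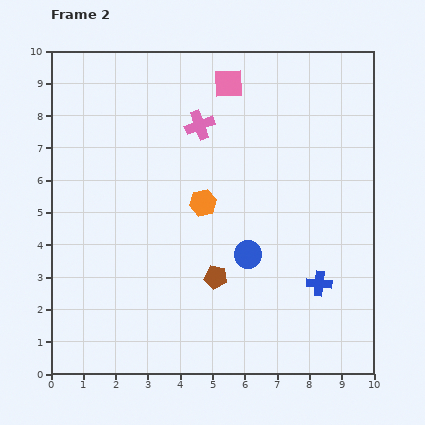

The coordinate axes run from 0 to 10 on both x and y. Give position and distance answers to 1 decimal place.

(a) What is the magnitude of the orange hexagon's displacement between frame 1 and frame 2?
2.0

The orange hexagon moved from (2.7, 4.9) to (4.7, 5.3), a distance of √(2.0² + 0.4²) ≈ 2.0.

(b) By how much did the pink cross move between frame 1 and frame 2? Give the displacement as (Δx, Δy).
(0.0, 0.5)

The pink cross was at (4.6, 7.2) in frame 1 and (4.6, 7.7) in frame 2.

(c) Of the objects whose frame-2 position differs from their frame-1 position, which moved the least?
the pink cross

(moved 0.5)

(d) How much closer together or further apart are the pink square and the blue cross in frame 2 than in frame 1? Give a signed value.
-3.9

Distance in frame 1: 10.7. Distance in frame 2: 6.8.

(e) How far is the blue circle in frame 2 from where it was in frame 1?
1.1

The blue circle moved from (6.8, 4.5) to (6.1, 3.7), a distance of √(0.7² + 0.8²) ≈ 1.1.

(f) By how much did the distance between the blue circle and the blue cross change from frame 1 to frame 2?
-1.3

Distance in frame 1: 3.7. Distance in frame 2: 2.4.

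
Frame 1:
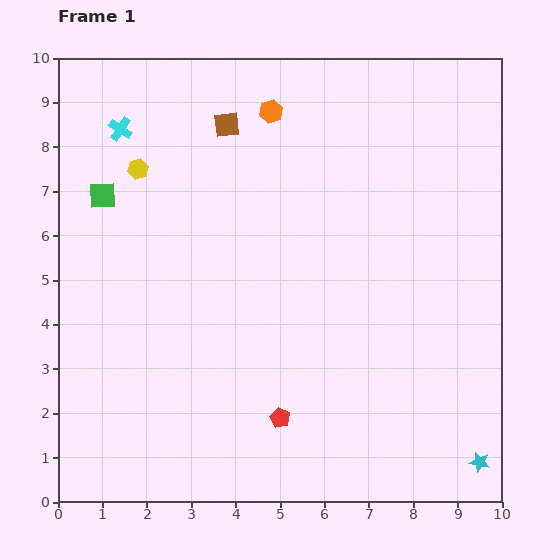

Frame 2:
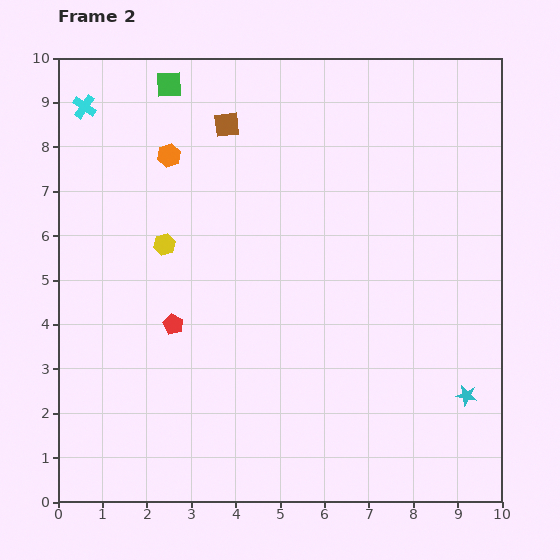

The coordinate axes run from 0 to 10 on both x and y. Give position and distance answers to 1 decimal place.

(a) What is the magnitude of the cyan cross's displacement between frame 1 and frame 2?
0.9

The cyan cross moved from (1.4, 8.4) to (0.6, 8.9), a distance of √(0.8² + 0.5²) ≈ 0.9.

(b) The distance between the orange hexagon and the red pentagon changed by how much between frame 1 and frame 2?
-3.1

Distance in frame 1: 6.9. Distance in frame 2: 3.8.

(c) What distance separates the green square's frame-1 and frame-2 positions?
2.9

The green square moved from (1.0, 6.9) to (2.5, 9.4), a distance of √(1.5² + 2.5²) ≈ 2.9.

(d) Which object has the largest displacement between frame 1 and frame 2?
the red pentagon

(moved 3.2; next 2.9)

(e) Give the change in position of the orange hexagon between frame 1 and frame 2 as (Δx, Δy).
(-2.3, -1.0)

The orange hexagon was at (4.8, 8.8) in frame 1 and (2.5, 7.8) in frame 2.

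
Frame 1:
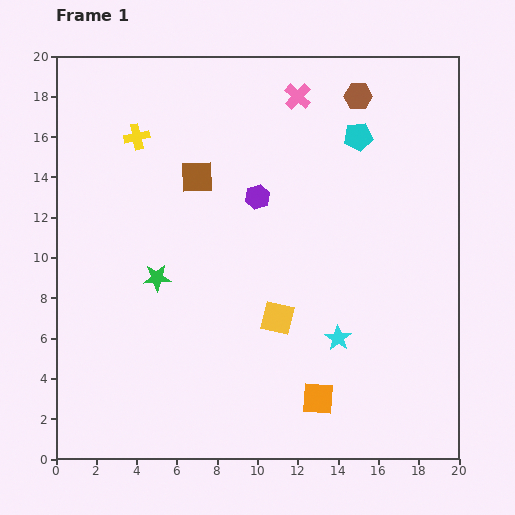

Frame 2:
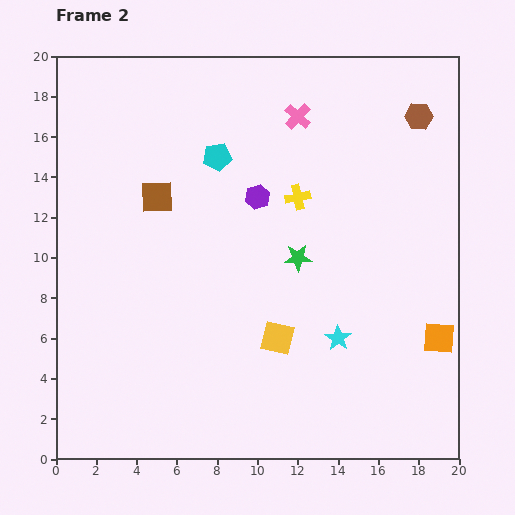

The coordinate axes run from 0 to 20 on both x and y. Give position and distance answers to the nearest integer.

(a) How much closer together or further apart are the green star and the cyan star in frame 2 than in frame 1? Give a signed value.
-5

Distance in frame 1: 9. Distance in frame 2: 4.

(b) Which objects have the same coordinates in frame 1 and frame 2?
the cyan star, the purple hexagon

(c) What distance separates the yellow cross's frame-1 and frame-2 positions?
9

The yellow cross moved from (4, 16) to (12, 13), a distance of √(8² + 3²) ≈ 9.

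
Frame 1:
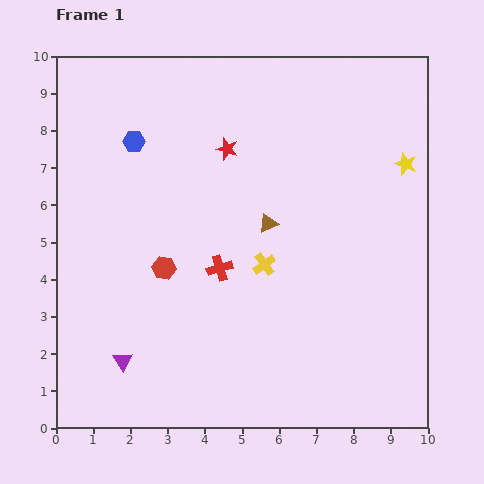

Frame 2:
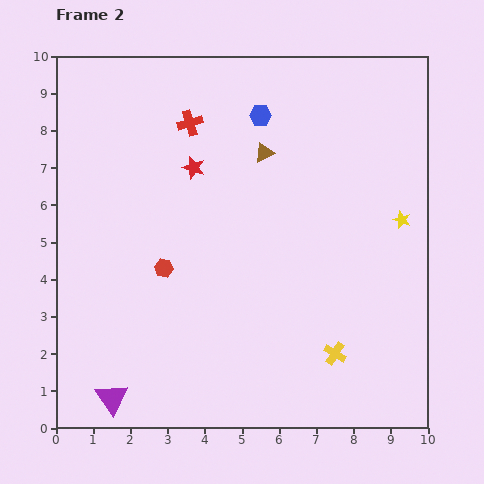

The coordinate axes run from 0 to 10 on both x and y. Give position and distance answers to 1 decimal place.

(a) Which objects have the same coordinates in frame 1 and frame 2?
the red hexagon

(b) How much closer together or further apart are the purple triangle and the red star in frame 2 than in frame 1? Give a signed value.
+0.2

Distance in frame 1: 6.4. Distance in frame 2: 6.6.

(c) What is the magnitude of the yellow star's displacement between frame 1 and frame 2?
1.5

The yellow star moved from (9.4, 7.1) to (9.3, 5.6), a distance of √(0.1² + 1.5²) ≈ 1.5.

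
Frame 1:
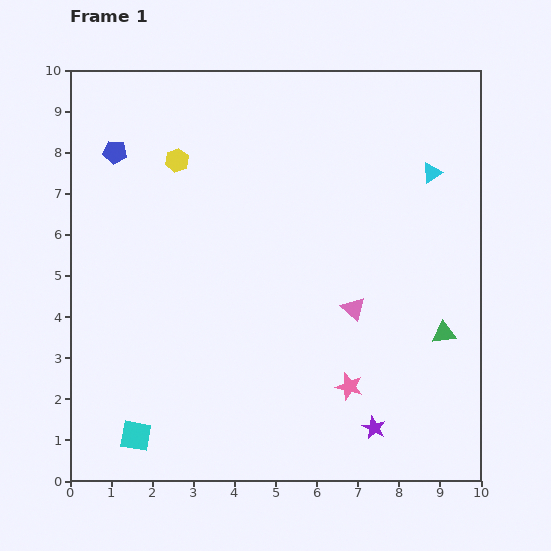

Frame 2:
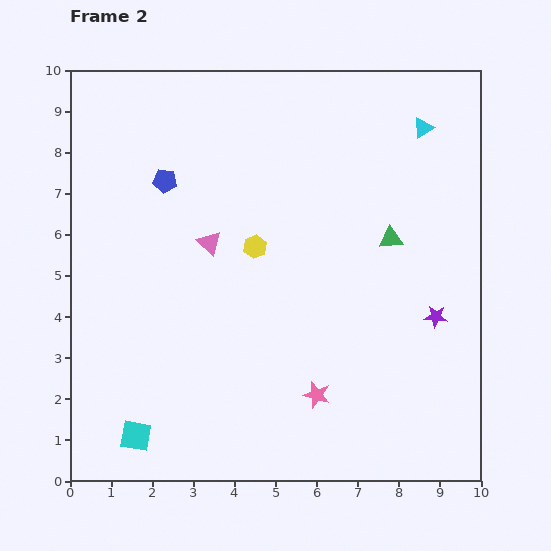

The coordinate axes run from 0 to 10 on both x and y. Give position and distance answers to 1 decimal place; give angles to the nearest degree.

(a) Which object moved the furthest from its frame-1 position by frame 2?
the pink triangle

(moved 3.8; next 3.1)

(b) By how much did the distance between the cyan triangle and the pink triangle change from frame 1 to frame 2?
+2.1

Distance in frame 1: 3.8. Distance in frame 2: 5.9.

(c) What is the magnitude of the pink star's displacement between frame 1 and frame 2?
0.8

The pink star moved from (6.8, 2.3) to (6.0, 2.1), a distance of √(0.8² + 0.2²) ≈ 0.8.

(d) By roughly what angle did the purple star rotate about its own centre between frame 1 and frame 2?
20° counter-clockwise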